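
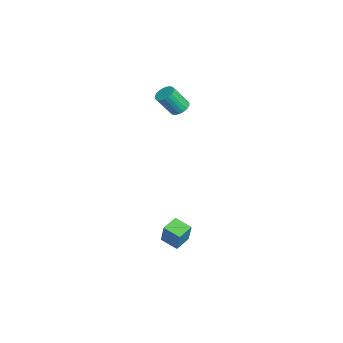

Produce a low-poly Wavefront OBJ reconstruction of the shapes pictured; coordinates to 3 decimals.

v 2.024 -0.607 -4.378
v 2.613 -0.523 -2.946
v 1.281 0.175 -4.118
v 1.869 0.259 -2.687
v 2.771 0.221 -4.733
v 3.359 0.305 -3.302
v 2.027 1.003 -4.474
v 2.616 1.087 -3.042
v -3.559 1.288 3.301
v -2.895 1.194 3.189
v -2.796 0.257 4.568
v -3.461 0.352 4.679
v -2.896 1.428 3.348
v -2.797 0.491 4.727
v -3.011 1.638 3.499
v -2.912 0.701 4.877
v -3.221 1.787 3.615
v -3.122 0.85 4.994
v -3.489 1.85 3.677
v -3.39 0.913 5.056
v -3.77 1.816 3.674
v -3.671 0.879 5.053
v -4.014 1.691 3.607
v -3.915 0.754 4.986
v -4.18 1.496 3.486
v -4.081 0.559 4.865
v -4.238 1.265 3.334
v -4.139 0.328 4.712
v -4.179 1.039 3.175
v -4.08 0.102 4.554
v -4.013 0.855 3.039
v -3.914 -0.082 4.417
v -3.769 0.746 2.947
v -3.67 -0.191 4.326
v -3.488 0.732 2.917
v -3.389 -0.205 4.296
v -3.219 0.813 2.953
v -3.121 -0.124 4.332
v -3.01 0.977 3.049
v -2.911 0.04 4.428
f 2 4 1
f 5 2 1
f 1 4 3
f 3 5 1
f 2 8 4
f 6 2 5
f 6 8 2
f 4 8 3
f 7 5 3
f 3 8 7
f 7 6 5
f 8 6 7
f 10 9 13
f 10 13 11
f 11 13 14
f 11 14 12
f 13 9 15
f 13 15 14
f 14 15 16
f 14 16 12
f 15 9 17
f 15 17 16
f 16 17 18
f 16 18 12
f 17 9 19
f 17 19 18
f 18 19 20
f 18 20 12
f 19 9 21
f 19 21 20
f 20 21 22
f 20 22 12
f 21 9 23
f 21 23 22
f 22 23 24
f 22 24 12
f 23 9 25
f 23 25 24
f 24 25 26
f 24 26 12
f 25 9 27
f 25 27 26
f 26 27 28
f 26 28 12
f 27 9 29
f 27 29 28
f 28 29 30
f 28 30 12
f 29 9 31
f 29 31 30
f 30 31 32
f 30 32 12
f 31 9 33
f 31 33 32
f 32 33 34
f 32 34 12
f 33 9 35
f 33 35 34
f 34 35 36
f 34 36 12
f 35 9 37
f 35 37 36
f 36 37 38
f 36 38 12
f 37 9 39
f 37 39 38
f 38 39 40
f 38 40 12
f 39 9 10
f 39 10 40
f 40 10 11
f 40 11 12



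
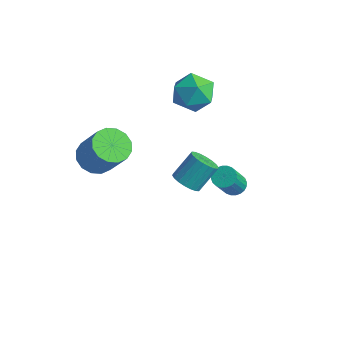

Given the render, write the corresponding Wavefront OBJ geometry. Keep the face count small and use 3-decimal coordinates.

v 0.68 3.564 -2.867
v 1.3 3.647 -2.945
v 1.619 2.66 -1.45
v 1 2.576 -1.373
v 1.242 3.841 -2.805
v 1.562 2.853 -1.31
v 1.099 3.992 -2.674
v 1.419 3.005 -1.179
v 0.893 4.079 -2.573
v 1.212 3.091 -1.078
v 0.654 4.086 -2.516
v 0.973 3.099 -1.022
v 0.418 4.015 -2.514
v 0.738 3.027 -1.019
v 0.223 3.874 -2.565
v 0.543 2.887 -1.07
v 0.098 3.687 -2.662
v 0.417 2.699 -1.167
v 0.061 3.48 -2.79
v 0.38 2.493 -1.295
v 0.118 3.287 -2.93
v 0.438 2.299 -1.435
v 0.261 3.135 -3.061
v 0.581 2.148 -1.566
v 0.468 3.049 -3.162
v 0.787 2.061 -1.667
v 0.707 3.041 -3.218
v 1.026 2.054 -1.724
v 0.942 3.113 -3.221
v 1.262 2.125 -1.726
v 1.137 3.253 -3.17
v 1.457 2.266 -1.675
v 1.263 3.441 -3.073
v 1.582 2.453 -1.578
v 2.402 -1.103 1.634
v 3.085 -0.947 1.395
v 3.241 0.039 2.488
v 2.558 -0.117 2.726
v 2.898 -0.732 1.229
v 3.054 0.253 2.322
v 2.613 -0.591 1.142
v 2.769 0.394 2.235
v 2.287 -0.552 1.153
v 2.443 0.434 2.246
v 1.983 -0.621 1.259
v 2.139 0.364 2.352
v 1.762 -0.786 1.439
v 1.918 0.199 2.532
v 1.668 -1.014 1.658
v 1.824 -0.028 2.751
v 1.719 -1.259 1.872
v 1.875 -0.273 2.965
v 1.906 -1.473 2.038
v 2.062 -0.488 3.131
v 2.191 -1.614 2.125
v 2.347 -0.629 3.218
v 2.517 -1.654 2.114
v 2.673 -0.668 3.207
v 2.821 -1.584 2.008
v 2.977 -0.599 3.101
v 3.042 -1.419 1.828
v 3.198 -0.434 2.921
v 3.136 -1.192 1.609
v 3.292 -0.206 2.702
v -2.203 3.27 2.01
v -1.225 3.854 2.308
v -2.015 2.166 3.552
v -1.037 2.75 3.85
v -2.084 3.286 3.911
v -2.2 3.968 2.958
v -1.04 2.052 2.902
v -1.156 2.734 1.949
v -0.506 3.101 2.859
v -1.151 3.863 3.483
v -2.089 2.157 2.377
v -2.734 2.919 3.001
v -2.011 -2.639 1.36
v -1.423 -1.984 0.929
v -0.261 -1.947 2.568
v -0.849 -2.601 3
v -1.773 -1.707 1.17
v -0.611 -1.67 2.81
v -2.186 -1.68 1.463
v -1.024 -1.643 3.102
v -2.553 -1.909 1.728
v -1.391 -1.872 3.367
v -2.774 -2.334 1.894
v -1.612 -2.297 3.534
v -2.791 -2.841 1.918
v -1.629 -2.804 3.557
v -2.599 -3.293 1.792
v -1.437 -3.256 3.431
v -2.249 -3.57 1.55
v -1.087 -3.533 3.19
v -1.836 -3.597 1.258
v -0.674 -3.56 2.897
v -1.469 -3.368 0.993
v -0.307 -3.331 2.632
v -1.248 -2.943 0.826
v -0.086 -2.906 2.466
v -1.231 -2.436 0.803
v -0.069 -2.399 2.442
f 2 1 5
f 2 5 3
f 3 5 6
f 3 6 4
f 5 1 7
f 5 7 6
f 6 7 8
f 6 8 4
f 7 1 9
f 7 9 8
f 8 9 10
f 8 10 4
f 9 1 11
f 9 11 10
f 10 11 12
f 10 12 4
f 11 1 13
f 11 13 12
f 12 13 14
f 12 14 4
f 13 1 15
f 13 15 14
f 14 15 16
f 14 16 4
f 15 1 17
f 15 17 16
f 16 17 18
f 16 18 4
f 17 1 19
f 17 19 18
f 18 19 20
f 18 20 4
f 19 1 21
f 19 21 20
f 20 21 22
f 20 22 4
f 21 1 23
f 21 23 22
f 22 23 24
f 22 24 4
f 23 1 25
f 23 25 24
f 24 25 26
f 24 26 4
f 25 1 27
f 25 27 26
f 26 27 28
f 26 28 4
f 27 1 29
f 27 29 28
f 28 29 30
f 28 30 4
f 29 1 31
f 29 31 30
f 30 31 32
f 30 32 4
f 31 1 33
f 31 33 32
f 32 33 34
f 32 34 4
f 33 1 2
f 33 2 34
f 34 2 3
f 34 3 4
f 36 35 39
f 36 39 37
f 37 39 40
f 37 40 38
f 39 35 41
f 39 41 40
f 40 41 42
f 40 42 38
f 41 35 43
f 41 43 42
f 42 43 44
f 42 44 38
f 43 35 45
f 43 45 44
f 44 45 46
f 44 46 38
f 45 35 47
f 45 47 46
f 46 47 48
f 46 48 38
f 47 35 49
f 47 49 48
f 48 49 50
f 48 50 38
f 49 35 51
f 49 51 50
f 50 51 52
f 50 52 38
f 51 35 53
f 51 53 52
f 52 53 54
f 52 54 38
f 53 35 55
f 53 55 54
f 54 55 56
f 54 56 38
f 55 35 57
f 55 57 56
f 56 57 58
f 56 58 38
f 57 35 59
f 57 59 58
f 58 59 60
f 58 60 38
f 59 35 61
f 59 61 60
f 60 61 62
f 60 62 38
f 61 35 63
f 61 63 62
f 62 63 64
f 62 64 38
f 63 35 36
f 63 36 64
f 64 36 37
f 64 37 38
f 65 76 70
f 65 70 66
f 65 66 72
f 65 72 75
f 65 75 76
f 66 70 74
f 70 76 69
f 76 75 67
f 75 72 71
f 72 66 73
f 68 74 69
f 68 69 67
f 68 67 71
f 68 71 73
f 68 73 74
f 69 74 70
f 67 69 76
f 71 67 75
f 73 71 72
f 74 73 66
f 78 77 81
f 78 81 79
f 79 81 82
f 79 82 80
f 81 77 83
f 81 83 82
f 82 83 84
f 82 84 80
f 83 77 85
f 83 85 84
f 84 85 86
f 84 86 80
f 85 77 87
f 85 87 86
f 86 87 88
f 86 88 80
f 87 77 89
f 87 89 88
f 88 89 90
f 88 90 80
f 89 77 91
f 89 91 90
f 90 91 92
f 90 92 80
f 91 77 93
f 91 93 92
f 92 93 94
f 92 94 80
f 93 77 95
f 93 95 94
f 94 95 96
f 94 96 80
f 95 77 97
f 95 97 96
f 96 97 98
f 96 98 80
f 97 77 99
f 97 99 98
f 98 99 100
f 98 100 80
f 99 77 101
f 99 101 100
f 100 101 102
f 100 102 80
f 101 77 78
f 101 78 102
f 102 78 79
f 102 79 80



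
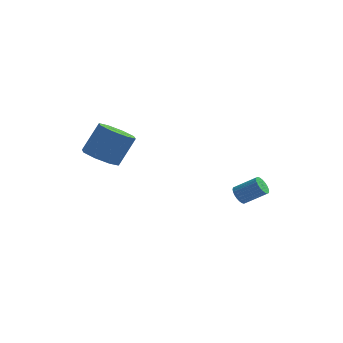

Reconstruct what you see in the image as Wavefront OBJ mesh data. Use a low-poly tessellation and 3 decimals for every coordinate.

v 1.718 3.417 -3.383
v 1.96 3.765 -3.807
v 3.145 3.971 -2.962
v 2.902 3.623 -2.537
v 1.842 3.923 -3.681
v 3.027 4.129 -2.835
v 1.706 4.004 -3.509
v 2.89 4.209 -2.663
v 1.571 3.995 -3.318
v 2.755 4.201 -2.472
v 1.458 3.899 -3.136
v 2.643 4.105 -2.291
v 1.385 3.729 -2.993
v 2.57 3.935 -2.147
v 1.363 3.512 -2.908
v 2.547 3.718 -2.063
v 1.394 3.28 -2.896
v 2.579 3.486 -2.051
v 1.475 3.069 -2.958
v 2.66 3.275 -2.113
v 1.593 2.911 -3.085
v 2.778 3.117 -2.239
v 1.73 2.831 -3.257
v 2.914 3.036 -2.411
v 1.865 2.839 -3.448
v 3.049 3.045 -2.602
v 1.977 2.935 -3.629
v 3.162 3.141 -2.784
v 2.05 3.105 -3.773
v 3.235 3.311 -2.927
v 2.073 3.322 -3.857
v 3.257 3.528 -3.012
v 2.041 3.554 -3.869
v 3.226 3.76 -3.024
v -4.247 -1.362 1.202
v -3.564 -0.8 0.619
v -2.93 0.045 2.174
v -3.613 -0.518 2.758
v -4.278 -0.426 0.707
v -3.645 0.419 2.262
v -4.974 -0.601 1.085
v -4.341 0.244 2.64
v -5.244 -1.221 1.532
v -4.611 -0.377 3.087
v -4.93 -1.925 1.786
v -4.296 -1.08 3.341
v -4.215 -2.299 1.698
v -3.582 -1.454 3.253
v -3.519 -2.124 1.32
v -2.886 -1.279 2.875
v -3.249 -1.503 0.873
v -2.616 -0.659 2.428
f 2 1 5
f 2 5 3
f 3 5 6
f 3 6 4
f 5 1 7
f 5 7 6
f 6 7 8
f 6 8 4
f 7 1 9
f 7 9 8
f 8 9 10
f 8 10 4
f 9 1 11
f 9 11 10
f 10 11 12
f 10 12 4
f 11 1 13
f 11 13 12
f 12 13 14
f 12 14 4
f 13 1 15
f 13 15 14
f 14 15 16
f 14 16 4
f 15 1 17
f 15 17 16
f 16 17 18
f 16 18 4
f 17 1 19
f 17 19 18
f 18 19 20
f 18 20 4
f 19 1 21
f 19 21 20
f 20 21 22
f 20 22 4
f 21 1 23
f 21 23 22
f 22 23 24
f 22 24 4
f 23 1 25
f 23 25 24
f 24 25 26
f 24 26 4
f 25 1 27
f 25 27 26
f 26 27 28
f 26 28 4
f 27 1 29
f 27 29 28
f 28 29 30
f 28 30 4
f 29 1 31
f 29 31 30
f 30 31 32
f 30 32 4
f 31 1 33
f 31 33 32
f 32 33 34
f 32 34 4
f 33 1 2
f 33 2 34
f 34 2 3
f 34 3 4
f 36 35 39
f 36 39 37
f 37 39 40
f 37 40 38
f 39 35 41
f 39 41 40
f 40 41 42
f 40 42 38
f 41 35 43
f 41 43 42
f 42 43 44
f 42 44 38
f 43 35 45
f 43 45 44
f 44 45 46
f 44 46 38
f 45 35 47
f 45 47 46
f 46 47 48
f 46 48 38
f 47 35 49
f 47 49 48
f 48 49 50
f 48 50 38
f 49 35 51
f 49 51 50
f 50 51 52
f 50 52 38
f 51 35 36
f 51 36 52
f 52 36 37
f 52 37 38



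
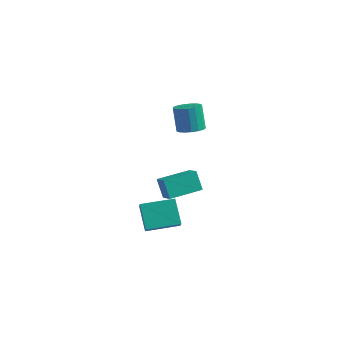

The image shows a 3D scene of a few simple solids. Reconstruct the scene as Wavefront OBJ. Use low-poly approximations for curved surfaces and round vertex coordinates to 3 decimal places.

v -2.75 3.067 -1.591
v -2.078 2.75 -1.295
v -2.558 3.116 0.187
v -3.23 3.433 -0.109
v -1.987 3.117 -1.356
v -2.467 3.483 0.126
v -2.071 3.472 -1.471
v -2.551 3.838 0.011
v -2.31 3.735 -1.613
v -2.79 4.101 -0.132
v -2.65 3.844 -1.751
v -3.13 4.211 -0.269
v -3.013 3.776 -1.851
v -3.493 4.142 -0.37
v -3.316 3.545 -1.892
v -3.796 3.911 -0.411
v -3.489 3.205 -1.864
v -3.969 3.571 -0.382
v -3.493 2.833 -1.774
v -3.973 3.199 -0.292
v -3.326 2.514 -1.641
v -3.806 2.881 -0.159
v -3.028 2.323 -1.497
v -3.508 2.689 -0.015
v -2.666 2.301 -1.374
v -3.146 2.667 0.107
v -2.323 2.456 -1.302
v -2.803 2.822 0.18
v -0.986 -4.058 -4.727
v -1.842 -3.324 -3.563
v 0.351 -2.809 -4.531
v -0.504 -2.075 -3.367
v -0.556 -4.625 -4.053
v -1.411 -3.891 -2.889
v 0.782 -3.376 -3.857
v -0.074 -2.642 -2.693
v -1.761 -1.793 -2.36
v -1.032 -2.264 -1.862
v -0.791 -0.174 -2.244
v -0.063 -0.646 -1.747
v -1.197 -2.054 -3.433
v -0.469 -2.526 -2.936
v -0.228 -0.436 -3.318
v 0.501 -0.907 -2.82
f 2 1 5
f 2 5 3
f 3 5 6
f 3 6 4
f 5 1 7
f 5 7 6
f 6 7 8
f 6 8 4
f 7 1 9
f 7 9 8
f 8 9 10
f 8 10 4
f 9 1 11
f 9 11 10
f 10 11 12
f 10 12 4
f 11 1 13
f 11 13 12
f 12 13 14
f 12 14 4
f 13 1 15
f 13 15 14
f 14 15 16
f 14 16 4
f 15 1 17
f 15 17 16
f 16 17 18
f 16 18 4
f 17 1 19
f 17 19 18
f 18 19 20
f 18 20 4
f 19 1 21
f 19 21 20
f 20 21 22
f 20 22 4
f 21 1 23
f 21 23 22
f 22 23 24
f 22 24 4
f 23 1 25
f 23 25 24
f 24 25 26
f 24 26 4
f 25 1 27
f 25 27 26
f 26 27 28
f 26 28 4
f 27 1 2
f 27 2 28
f 28 2 3
f 28 3 4
f 30 32 29
f 33 30 29
f 29 32 31
f 31 33 29
f 30 36 32
f 34 30 33
f 34 36 30
f 32 36 31
f 35 33 31
f 31 36 35
f 35 34 33
f 36 34 35
f 38 40 37
f 41 38 37
f 37 40 39
f 39 41 37
f 38 44 40
f 42 38 41
f 42 44 38
f 40 44 39
f 43 41 39
f 39 44 43
f 43 42 41
f 44 42 43



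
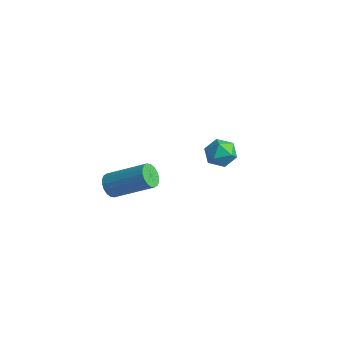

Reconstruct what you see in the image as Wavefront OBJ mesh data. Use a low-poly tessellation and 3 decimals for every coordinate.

v -3.565 4.469 1.235
v -2.76 4.291 1.134
v -3.78 3.229 1.706
v -2.975 3.051 1.605
v -3.211 3.592 2.19
v -3.078 4.359 1.898
v -3.462 3.161 0.942
v -3.329 3.928 0.65
v -2.696 3.483 0.953
v -2.541 3.75 1.725
v -3.999 3.77 1.115
v -3.844 4.037 1.887
v -3.73 -2.329 2.38
v -3.407 -2.238 1.847
v -1.907 -1.239 2.926
v -2.23 -1.331 3.46
v -3.569 -2.01 1.862
v -2.07 -1.011 2.941
v -3.763 -1.845 1.979
v -2.264 -0.846 3.058
v -3.951 -1.776 2.176
v -2.451 -0.777 3.255
v -4.094 -1.817 2.413
v -2.595 -0.818 3.492
v -4.166 -1.959 2.644
v -2.667 -0.96 3.723
v -4.151 -2.174 2.822
v -2.652 -1.176 3.901
v -4.053 -2.421 2.914
v -2.553 -1.422 3.993
v -3.89 -2.649 2.899
v -2.391 -1.65 3.978
v -3.696 -2.814 2.782
v -2.197 -1.815 3.861
v -3.509 -2.883 2.585
v -2.009 -1.884 3.664
v -3.365 -2.842 2.348
v -1.866 -1.843 3.427
v -3.293 -2.7 2.117
v -1.794 -1.701 3.196
v -3.308 -2.484 1.939
v -1.809 -1.486 3.018
f 1 12 6
f 1 6 2
f 1 2 8
f 1 8 11
f 1 11 12
f 2 6 10
f 6 12 5
f 12 11 3
f 11 8 7
f 8 2 9
f 4 10 5
f 4 5 3
f 4 3 7
f 4 7 9
f 4 9 10
f 5 10 6
f 3 5 12
f 7 3 11
f 9 7 8
f 10 9 2
f 14 13 17
f 14 17 15
f 15 17 18
f 15 18 16
f 17 13 19
f 17 19 18
f 18 19 20
f 18 20 16
f 19 13 21
f 19 21 20
f 20 21 22
f 20 22 16
f 21 13 23
f 21 23 22
f 22 23 24
f 22 24 16
f 23 13 25
f 23 25 24
f 24 25 26
f 24 26 16
f 25 13 27
f 25 27 26
f 26 27 28
f 26 28 16
f 27 13 29
f 27 29 28
f 28 29 30
f 28 30 16
f 29 13 31
f 29 31 30
f 30 31 32
f 30 32 16
f 31 13 33
f 31 33 32
f 32 33 34
f 32 34 16
f 33 13 35
f 33 35 34
f 34 35 36
f 34 36 16
f 35 13 37
f 35 37 36
f 36 37 38
f 36 38 16
f 37 13 39
f 37 39 38
f 38 39 40
f 38 40 16
f 39 13 41
f 39 41 40
f 40 41 42
f 40 42 16
f 41 13 14
f 41 14 42
f 42 14 15
f 42 15 16



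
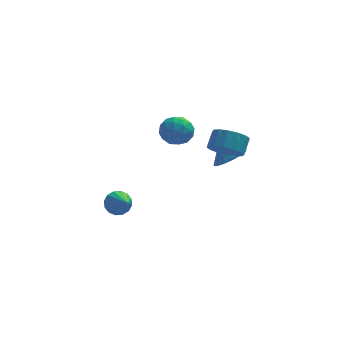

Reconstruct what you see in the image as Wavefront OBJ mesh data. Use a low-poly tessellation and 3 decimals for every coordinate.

v -2.264 0.501 -4.154
v -2.004 0.132 -4.886
v -1.696 -0.781 -3.306
v -1.657 0.376 -4.751
v -1.473 0.653 -4.455
v -1.501 0.89 -4.079
v -1.733 1.022 -3.723
v -2.108 1.015 -3.483
v -2.524 0.871 -3.423
v -2.871 0.627 -3.558
v -3.056 0.35 -3.854
v -3.028 0.113 -4.23
v -2.795 -0.019 -4.586
v -2.421 -0.012 -4.826
v 3.522 -3.889 2.881
v 4.142 -3.448 2.172
v 4.479 -2.671 2.95
v 3.858 -3.111 3.659
v 3.67 -3.193 2.122
v 4.007 -2.416 2.9
v 3.159 -3.125 2.275
v 3.495 -2.348 3.053
v 2.744 -3.261 2.591
v 3.081 -2.484 3.369
v 2.538 -3.566 2.984
v 2.875 -2.789 3.762
v 2.596 -3.957 3.35
v 2.933 -3.18 4.128
v 2.901 -4.329 3.59
v 3.238 -3.552 4.368
v 3.373 -4.584 3.64
v 3.71 -3.807 4.418
v 3.885 -4.652 3.487
v 4.221 -3.875 4.265
v 4.299 -4.516 3.171
v 4.636 -3.739 3.949
v 4.505 -4.211 2.778
v 4.842 -3.434 3.556
v 4.447 -3.82 2.412
v 4.784 -3.043 3.19
v 0.107 1.763 0.879
v 0.729 2.628 0.761
v 1.491 0.832 1.359
v 2.113 1.697 1.241
v 1.396 1.659 2.037
v 0.54 2.233 1.74
v 1.68 1.227 0.38
v 0.824 1.801 0.083
v 1.701 2.296 0.452
v 1.526 2.563 1.476
v 0.694 0.897 0.644
v 0.519 1.164 1.668
v 0.296 2.277 0.778
v 1.924 1.183 1.342
v 1.502 1.16 1.81
v 1.868 1.669 1.74
v 0.185 2.045 1.354
v 0.551 2.554 1.284
v 0.943 1.984 2.034
v 1.669 0.906 0.836
v 2.035 1.415 0.766
v 0.352 1.791 0.38
v 0.718 2.3 0.31
v 1.277 1.476 0.086
v 1.234 2.591 0.527
v 2.047 2.044 0.809
v 1.793 1.767 0.303
v 1.29 2.105 0.129
v 1.131 2.747 1.128
v 1.944 2.201 1.411
v 1.522 2.178 1.878
v 1.02 2.516 1.704
v 1.702 2.553 0.947
v 0.276 1.259 0.709
v 1.089 0.713 0.992
v 1.2 0.944 0.416
v 0.698 1.282 0.242
v 0.173 1.416 1.311
v 0.986 0.869 1.593
v 0.93 1.355 1.991
v 0.427 1.693 1.817
v 0.518 0.907 1.173
v 4.094 0.673 -0.581
v 4.892 0.319 0.072
v 3.466 1.067 0.401
v 5.026 0.775 -0.026
v 4.976 1.21 -0.233
v 4.751 1.539 -0.509
v 4.396 1.697 -0.8
v 3.981 1.651 -1.047
v 3.588 1.412 -1.202
v 3.296 1.026 -1.233
v 3.161 0.57 -1.136
v 3.212 0.135 -0.928
v 3.437 -0.194 -0.652
v 3.792 -0.352 -0.362
v 4.207 -0.306 -0.114
v 4.6 -0.067 0.04
f 2 1 4
f 2 4 3
f 4 1 5
f 4 5 3
f 5 1 6
f 5 6 3
f 6 1 7
f 6 7 3
f 7 1 8
f 7 8 3
f 8 1 9
f 8 9 3
f 9 1 10
f 9 10 3
f 10 1 11
f 10 11 3
f 11 1 12
f 11 12 3
f 12 1 13
f 12 13 3
f 13 1 14
f 13 14 3
f 14 1 2
f 14 2 3
f 16 15 19
f 16 19 17
f 17 19 20
f 17 20 18
f 19 15 21
f 19 21 20
f 20 21 22
f 20 22 18
f 21 15 23
f 21 23 22
f 22 23 24
f 22 24 18
f 23 15 25
f 23 25 24
f 24 25 26
f 24 26 18
f 25 15 27
f 25 27 26
f 26 27 28
f 26 28 18
f 27 15 29
f 27 29 28
f 28 29 30
f 28 30 18
f 29 15 31
f 29 31 30
f 30 31 32
f 30 32 18
f 31 15 33
f 31 33 32
f 32 33 34
f 32 34 18
f 33 15 35
f 33 35 34
f 34 35 36
f 34 36 18
f 35 15 37
f 35 37 36
f 36 37 38
f 36 38 18
f 37 15 39
f 37 39 38
f 38 39 40
f 38 40 18
f 39 15 16
f 39 16 40
f 40 16 17
f 40 17 18
f 41 78 57
f 78 52 81
f 57 81 46
f 78 81 57
f 41 57 53
f 57 46 58
f 53 58 42
f 57 58 53
f 41 53 62
f 53 42 63
f 62 63 48
f 53 63 62
f 41 62 74
f 62 48 77
f 74 77 51
f 62 77 74
f 41 74 78
f 74 51 82
f 78 82 52
f 74 82 78
f 42 58 69
f 58 46 72
f 69 72 50
f 58 72 69
f 46 81 59
f 81 52 80
f 59 80 45
f 81 80 59
f 52 82 79
f 82 51 75
f 79 75 43
f 82 75 79
f 51 77 76
f 77 48 64
f 76 64 47
f 77 64 76
f 48 63 68
f 63 42 65
f 68 65 49
f 63 65 68
f 44 70 56
f 70 50 71
f 56 71 45
f 70 71 56
f 44 56 54
f 56 45 55
f 54 55 43
f 56 55 54
f 44 54 61
f 54 43 60
f 61 60 47
f 54 60 61
f 44 61 66
f 61 47 67
f 66 67 49
f 61 67 66
f 44 66 70
f 66 49 73
f 70 73 50
f 66 73 70
f 45 71 59
f 71 50 72
f 59 72 46
f 71 72 59
f 43 55 79
f 55 45 80
f 79 80 52
f 55 80 79
f 47 60 76
f 60 43 75
f 76 75 51
f 60 75 76
f 49 67 68
f 67 47 64
f 68 64 48
f 67 64 68
f 50 73 69
f 73 49 65
f 69 65 42
f 73 65 69
f 84 83 86
f 84 86 85
f 86 83 87
f 86 87 85
f 87 83 88
f 87 88 85
f 88 83 89
f 88 89 85
f 89 83 90
f 89 90 85
f 90 83 91
f 90 91 85
f 91 83 92
f 91 92 85
f 92 83 93
f 92 93 85
f 93 83 94
f 93 94 85
f 94 83 95
f 94 95 85
f 95 83 96
f 95 96 85
f 96 83 97
f 96 97 85
f 97 83 98
f 97 98 85
f 98 83 84
f 98 84 85



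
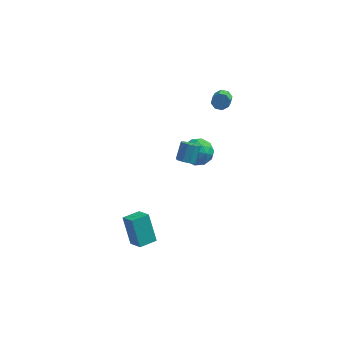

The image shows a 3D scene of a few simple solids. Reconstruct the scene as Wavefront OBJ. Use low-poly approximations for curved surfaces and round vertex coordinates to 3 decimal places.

v 1.964 -1.888 3.165
v 2.244 -1.56 2.824
v 2.416 -0.843 3.654
v 2.136 -1.172 3.995
v 1.879 -1.468 2.82
v 2.051 -0.752 3.65
v 1.554 -1.573 2.978
v 1.726 -0.857 3.808
v 1.421 -1.826 3.223
v 1.592 -1.109 4.053
v 1.542 -2.107 3.441
v 1.713 -1.391 4.271
v 1.861 -2.286 3.53
v 2.032 -1.57 4.36
v 2.228 -2.279 3.448
v 2.399 -1.563 4.278
v 2.472 -2.089 3.234
v 2.643 -1.373 4.064
v 2.478 -1.805 2.987
v 2.649 -1.089 3.817
v 3.248 3.817 3.161
v 3.523 4.082 3.543
v 3.527 2.989 4.3
v 3.252 2.723 3.919
v 3.114 4.114 3.591
v 3.117 3.021 4.349
v 2.783 3.972 3.388
v 2.787 2.879 4.145
v 2.725 3.739 3.052
v 2.729 2.646 3.809
v 2.973 3.551 2.78
v 2.977 2.458 3.537
v 3.383 3.519 2.731
v 3.386 2.426 3.489
v 3.713 3.661 2.935
v 3.717 2.568 3.692
v 3.771 3.894 3.271
v 3.775 2.801 4.028
v 1.496 0.92 1.156
v 2.222 1.22 0.685
v 2.378 0.04 1.955
v 3.104 0.34 1.484
v 2.668 0.902 2.06
v 2.123 1.445 1.566
v 2.477 -0.185 1.074
v 1.932 0.358 0.58
v 2.828 0.537 0.635
v 2.945 1.208 1.244
v 1.655 0.052 1.396
v 1.772 0.723 2.005
v 1.782 1.147 0.85
v 2.818 0.113 1.79
v 2.562 0.443 2.128
v 2.989 0.619 1.852
v 1.723 1.28 1.368
v 2.15 1.456 1.092
v 2.412 1.269 1.9
v 2.45 -0.196 1.548
v 2.877 -0.02 1.272
v 1.611 0.641 0.788
v 2.038 0.817 0.512
v 2.188 -0.009 0.74
v 2.564 0.922 0.544
v 3.083 0.405 1.014
v 2.714 0.096 0.772
v 2.394 0.415 0.482
v 2.633 1.317 0.902
v 3.152 0.8 1.372
v 2.896 1.13 1.711
v 2.575 1.449 1.42
v 2.99 0.915 0.873
v 1.448 0.46 1.268
v 1.967 -0.057 1.738
v 2.025 -0.189 1.22
v 1.704 0.13 0.929
v 1.517 0.855 1.626
v 2.036 0.338 2.096
v 2.206 0.845 2.158
v 1.886 1.164 1.868
v 1.61 0.345 1.767
v -1.052 -2.237 -4.809
v -1.599 -1.459 -3.269
v -0.241 -1.527 -4.88
v -0.789 -0.749 -3.34
v -0.411 -2.911 -4.24
v -0.959 -2.133 -2.7
v 0.399 -2.201 -4.311
v -0.148 -1.423 -2.771
f 2 1 5
f 2 5 3
f 3 5 6
f 3 6 4
f 5 1 7
f 5 7 6
f 6 7 8
f 6 8 4
f 7 1 9
f 7 9 8
f 8 9 10
f 8 10 4
f 9 1 11
f 9 11 10
f 10 11 12
f 10 12 4
f 11 1 13
f 11 13 12
f 12 13 14
f 12 14 4
f 13 1 15
f 13 15 14
f 14 15 16
f 14 16 4
f 15 1 17
f 15 17 16
f 16 17 18
f 16 18 4
f 17 1 19
f 17 19 18
f 18 19 20
f 18 20 4
f 19 1 2
f 19 2 20
f 20 2 3
f 20 3 4
f 22 21 25
f 22 25 23
f 23 25 26
f 23 26 24
f 25 21 27
f 25 27 26
f 26 27 28
f 26 28 24
f 27 21 29
f 27 29 28
f 28 29 30
f 28 30 24
f 29 21 31
f 29 31 30
f 30 31 32
f 30 32 24
f 31 21 33
f 31 33 32
f 32 33 34
f 32 34 24
f 33 21 35
f 33 35 34
f 34 35 36
f 34 36 24
f 35 21 37
f 35 37 36
f 36 37 38
f 36 38 24
f 37 21 22
f 37 22 38
f 38 22 23
f 38 23 24
f 39 76 55
f 76 50 79
f 55 79 44
f 76 79 55
f 39 55 51
f 55 44 56
f 51 56 40
f 55 56 51
f 39 51 60
f 51 40 61
f 60 61 46
f 51 61 60
f 39 60 72
f 60 46 75
f 72 75 49
f 60 75 72
f 39 72 76
f 72 49 80
f 76 80 50
f 72 80 76
f 40 56 67
f 56 44 70
f 67 70 48
f 56 70 67
f 44 79 57
f 79 50 78
f 57 78 43
f 79 78 57
f 50 80 77
f 80 49 73
f 77 73 41
f 80 73 77
f 49 75 74
f 75 46 62
f 74 62 45
f 75 62 74
f 46 61 66
f 61 40 63
f 66 63 47
f 61 63 66
f 42 68 54
f 68 48 69
f 54 69 43
f 68 69 54
f 42 54 52
f 54 43 53
f 52 53 41
f 54 53 52
f 42 52 59
f 52 41 58
f 59 58 45
f 52 58 59
f 42 59 64
f 59 45 65
f 64 65 47
f 59 65 64
f 42 64 68
f 64 47 71
f 68 71 48
f 64 71 68
f 43 69 57
f 69 48 70
f 57 70 44
f 69 70 57
f 41 53 77
f 53 43 78
f 77 78 50
f 53 78 77
f 45 58 74
f 58 41 73
f 74 73 49
f 58 73 74
f 47 65 66
f 65 45 62
f 66 62 46
f 65 62 66
f 48 71 67
f 71 47 63
f 67 63 40
f 71 63 67
f 82 84 81
f 85 82 81
f 81 84 83
f 83 85 81
f 82 88 84
f 86 82 85
f 86 88 82
f 84 88 83
f 87 85 83
f 83 88 87
f 87 86 85
f 88 86 87



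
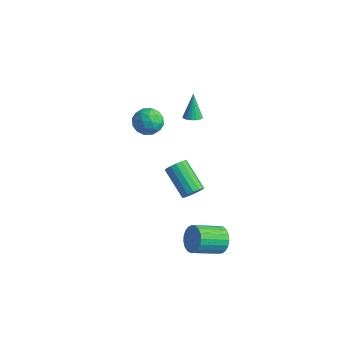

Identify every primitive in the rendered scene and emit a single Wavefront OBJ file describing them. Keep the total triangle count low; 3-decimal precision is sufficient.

v 3.878 0.271 -4.363
v 4.23 -0.192 -5.037
v 3.593 -1.734 -4.31
v 3.242 -1.271 -3.637
v 4.507 -0.191 -4.792
v 3.87 -1.733 -4.065
v 4.676 -0.11 -4.472
v 4.039 -1.652 -3.746
v 4.706 0.037 -4.134
v 4.069 -1.505 -3.407
v 4.593 0.225 -3.835
v 3.956 -1.318 -3.109
v 4.357 0.42 -3.628
v 3.72 -1.122 -2.901
v 4.038 0.589 -3.548
v 3.401 -0.953 -2.821
v 3.692 0.704 -3.609
v 3.055 -0.838 -2.882
v 3.377 0.744 -3.8
v 2.74 -0.799 -3.073
v 3.15 0.702 -4.089
v 2.513 -0.841 -3.362
v 3.048 0.585 -4.425
v 2.411 -0.957 -3.698
v 3.09 0.414 -4.75
v 2.453 -1.128 -4.024
v 3.268 0.219 -5.009
v 2.631 -1.323 -4.282
v 3.552 0.032 -5.156
v 2.915 -1.51 -4.429
v 3.892 -0.113 -5.166
v 3.255 -1.655 -4.439
v -3.587 2.911 0.056
v -2.879 2.336 -0.299
v -4.181 1.684 0.859
v -3.473 1.109 0.504
v -3.255 1.814 1.147
v -2.888 2.572 0.65
v -4.172 1.448 -0.09
v -3.805 2.206 -0.587
v -3.241 1.432 -0.389
v -2.674 1.658 0.375
v -4.386 2.362 0.185
v -3.819 2.588 0.949
v -3.181 2.731 -0.192
v -3.879 1.289 0.752
v -3.751 1.703 1.13
v -3.335 1.365 0.921
v -3.186 2.87 0.366
v -2.77 2.532 0.157
v -2.991 2.225 1.007
v -4.29 1.488 0.403
v -3.874 1.15 0.194
v -3.725 2.655 -0.361
v -3.309 2.317 -0.57
v -4.069 1.795 -0.447
v -2.978 1.862 -0.453
v -3.327 1.141 0.019
v -3.737 1.34 -0.331
v -3.522 1.786 -0.623
v -2.645 1.995 -0.004
v -2.994 1.274 0.468
v -2.866 1.688 0.845
v -2.65 2.134 0.554
v -2.857 1.464 -0.057
v -4.066 2.746 0.092
v -4.415 2.025 0.564
v -4.41 1.886 0.006
v -4.194 2.332 -0.285
v -3.733 2.879 0.541
v -4.082 2.158 1.013
v -3.538 2.234 1.183
v -3.323 2.68 0.891
v -4.203 2.556 0.617
v -0.222 2.247 2.556
v 0.253 2.54 2.596
v -0.638 2.713 4.084
v 0.078 2.716 2.495
v -0.166 2.784 2.408
v -0.423 2.729 2.354
v -0.634 2.564 2.348
v -0.751 2.326 2.389
v -0.746 2.07 2.468
v -0.621 1.854 2.568
v -0.405 1.729 2.665
v -0.147 1.722 2.737
v 0.093 1.836 2.768
v 0.262 2.043 2.75
v 0.32 2.298 2.688
v 3.104 -1.067 0.241
v 3.491 -1.028 0.774
v 1.863 -0.733 1.933
v 1.476 -0.773 1.399
v 3.467 -0.707 0.658
v 1.838 -0.413 1.817
v 3.345 -0.483 0.431
v 1.717 -0.189 1.59
v 3.159 -0.415 0.152
v 1.531 -0.121 1.311
v 2.958 -0.522 -0.102
v 1.33 -0.228 1.056
v 2.797 -0.776 -0.265
v 1.168 -0.481 0.893
v 2.717 -1.107 -0.293
v 1.089 -0.812 0.866
v 2.742 -1.427 -0.177
v 1.113 -1.133 0.982
v 2.863 -1.651 0.05
v 1.235 -1.357 1.209
v 3.049 -1.719 0.329
v 1.421 -1.425 1.488
v 3.25 -1.612 0.584
v 1.622 -1.318 1.742
v 3.412 -1.359 0.747
v 1.783 -1.064 1.905
f 2 1 5
f 2 5 3
f 3 5 6
f 3 6 4
f 5 1 7
f 5 7 6
f 6 7 8
f 6 8 4
f 7 1 9
f 7 9 8
f 8 9 10
f 8 10 4
f 9 1 11
f 9 11 10
f 10 11 12
f 10 12 4
f 11 1 13
f 11 13 12
f 12 13 14
f 12 14 4
f 13 1 15
f 13 15 14
f 14 15 16
f 14 16 4
f 15 1 17
f 15 17 16
f 16 17 18
f 16 18 4
f 17 1 19
f 17 19 18
f 18 19 20
f 18 20 4
f 19 1 21
f 19 21 20
f 20 21 22
f 20 22 4
f 21 1 23
f 21 23 22
f 22 23 24
f 22 24 4
f 23 1 25
f 23 25 24
f 24 25 26
f 24 26 4
f 25 1 27
f 25 27 26
f 26 27 28
f 26 28 4
f 27 1 29
f 27 29 28
f 28 29 30
f 28 30 4
f 29 1 31
f 29 31 30
f 30 31 32
f 30 32 4
f 31 1 2
f 31 2 32
f 32 2 3
f 32 3 4
f 33 70 49
f 70 44 73
f 49 73 38
f 70 73 49
f 33 49 45
f 49 38 50
f 45 50 34
f 49 50 45
f 33 45 54
f 45 34 55
f 54 55 40
f 45 55 54
f 33 54 66
f 54 40 69
f 66 69 43
f 54 69 66
f 33 66 70
f 66 43 74
f 70 74 44
f 66 74 70
f 34 50 61
f 50 38 64
f 61 64 42
f 50 64 61
f 38 73 51
f 73 44 72
f 51 72 37
f 73 72 51
f 44 74 71
f 74 43 67
f 71 67 35
f 74 67 71
f 43 69 68
f 69 40 56
f 68 56 39
f 69 56 68
f 40 55 60
f 55 34 57
f 60 57 41
f 55 57 60
f 36 62 48
f 62 42 63
f 48 63 37
f 62 63 48
f 36 48 46
f 48 37 47
f 46 47 35
f 48 47 46
f 36 46 53
f 46 35 52
f 53 52 39
f 46 52 53
f 36 53 58
f 53 39 59
f 58 59 41
f 53 59 58
f 36 58 62
f 58 41 65
f 62 65 42
f 58 65 62
f 37 63 51
f 63 42 64
f 51 64 38
f 63 64 51
f 35 47 71
f 47 37 72
f 71 72 44
f 47 72 71
f 39 52 68
f 52 35 67
f 68 67 43
f 52 67 68
f 41 59 60
f 59 39 56
f 60 56 40
f 59 56 60
f 42 65 61
f 65 41 57
f 61 57 34
f 65 57 61
f 76 75 78
f 76 78 77
f 78 75 79
f 78 79 77
f 79 75 80
f 79 80 77
f 80 75 81
f 80 81 77
f 81 75 82
f 81 82 77
f 82 75 83
f 82 83 77
f 83 75 84
f 83 84 77
f 84 75 85
f 84 85 77
f 85 75 86
f 85 86 77
f 86 75 87
f 86 87 77
f 87 75 88
f 87 88 77
f 88 75 89
f 88 89 77
f 89 75 76
f 89 76 77
f 91 90 94
f 91 94 92
f 92 94 95
f 92 95 93
f 94 90 96
f 94 96 95
f 95 96 97
f 95 97 93
f 96 90 98
f 96 98 97
f 97 98 99
f 97 99 93
f 98 90 100
f 98 100 99
f 99 100 101
f 99 101 93
f 100 90 102
f 100 102 101
f 101 102 103
f 101 103 93
f 102 90 104
f 102 104 103
f 103 104 105
f 103 105 93
f 104 90 106
f 104 106 105
f 105 106 107
f 105 107 93
f 106 90 108
f 106 108 107
f 107 108 109
f 107 109 93
f 108 90 110
f 108 110 109
f 109 110 111
f 109 111 93
f 110 90 112
f 110 112 111
f 111 112 113
f 111 113 93
f 112 90 114
f 112 114 113
f 113 114 115
f 113 115 93
f 114 90 91
f 114 91 115
f 115 91 92
f 115 92 93



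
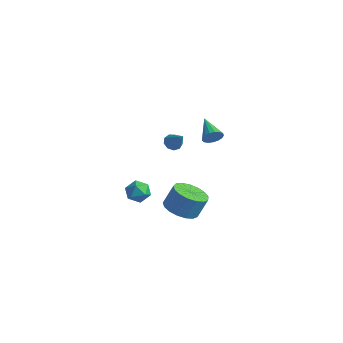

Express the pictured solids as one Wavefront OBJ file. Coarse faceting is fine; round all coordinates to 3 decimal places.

v -4.09 2.428 -2.702
v -3.816 2.899 -3.315
v -3.464 1.381 -3.225
v -3.19 1.852 -3.838
v -2.905 1.963 -3.077
v -3.292 2.61 -2.753
v -3.988 1.67 -3.787
v -4.375 2.317 -3.463
v -3.753 2.431 -3.985
v -3.083 2.611 -3.547
v -4.197 1.669 -2.993
v -3.527 1.849 -2.555
v 1.323 2.798 3.365
v 1.653 2.977 3.858
v 0.077 3.522 3.935
v 1.692 3.198 3.663
v 1.646 3.326 3.399
v 1.526 3.334 3.128
v 1.36 3.219 2.911
v 1.185 3.007 2.798
v 1.042 2.748 2.814
v 0.963 2.5 2.957
v 0.967 2.32 3.193
v 1.052 2.25 3.469
v 1.2 2.305 3.72
v 1.375 2.474 3.891
v 1.539 2.716 3.94
v 0.004 1.065 3.253
v 0.417 1.138 2.897
v 0.916 0.855 4.267
v 0.321 1.467 3.051
v 0.076 1.608 3.3
v -0.202 1.495 3.527
v -0.384 1.181 3.625
v -0.384 0.812 3.549
v -0.203 0.562 3.335
v 0.075 0.547 3.082
v 0.32 0.775 2.909
v -1.641 3.513 -4.557
v -0.567 3.364 -4.743
v -0.266 3.918 -3.449
v -1.339 4.067 -3.263
v -0.661 3.848 -4.929
v -0.359 4.402 -3.634
v -0.979 4.255 -5.029
v -0.678 4.809 -3.734
v -1.449 4.492 -5.021
v -1.148 5.046 -3.726
v -1.963 4.505 -4.907
v -1.662 5.059 -3.612
v -2.403 4.291 -4.713
v -2.102 4.845 -3.418
v -2.668 3.898 -4.483
v -2.367 4.452 -3.188
v -2.698 3.418 -4.27
v -2.397 3.971 -2.976
v -2.486 2.959 -4.124
v -2.185 3.512 -2.829
v -2.08 2.627 -4.076
v -1.779 3.181 -2.781
v -1.573 2.498 -4.139
v -1.272 3.052 -2.844
v -1.082 2.602 -4.298
v -0.781 3.155 -3.003
v -0.719 2.914 -4.516
v -0.418 3.468 -3.221
f 1 12 6
f 1 6 2
f 1 2 8
f 1 8 11
f 1 11 12
f 2 6 10
f 6 12 5
f 12 11 3
f 11 8 7
f 8 2 9
f 4 10 5
f 4 5 3
f 4 3 7
f 4 7 9
f 4 9 10
f 5 10 6
f 3 5 12
f 7 3 11
f 9 7 8
f 10 9 2
f 14 13 16
f 14 16 15
f 16 13 17
f 16 17 15
f 17 13 18
f 17 18 15
f 18 13 19
f 18 19 15
f 19 13 20
f 19 20 15
f 20 13 21
f 20 21 15
f 21 13 22
f 21 22 15
f 22 13 23
f 22 23 15
f 23 13 24
f 23 24 15
f 24 13 25
f 24 25 15
f 25 13 26
f 25 26 15
f 26 13 27
f 26 27 15
f 27 13 14
f 27 14 15
f 29 28 31
f 29 31 30
f 31 28 32
f 31 32 30
f 32 28 33
f 32 33 30
f 33 28 34
f 33 34 30
f 34 28 35
f 34 35 30
f 35 28 36
f 35 36 30
f 36 28 37
f 36 37 30
f 37 28 38
f 37 38 30
f 38 28 29
f 38 29 30
f 40 39 43
f 40 43 41
f 41 43 44
f 41 44 42
f 43 39 45
f 43 45 44
f 44 45 46
f 44 46 42
f 45 39 47
f 45 47 46
f 46 47 48
f 46 48 42
f 47 39 49
f 47 49 48
f 48 49 50
f 48 50 42
f 49 39 51
f 49 51 50
f 50 51 52
f 50 52 42
f 51 39 53
f 51 53 52
f 52 53 54
f 52 54 42
f 53 39 55
f 53 55 54
f 54 55 56
f 54 56 42
f 55 39 57
f 55 57 56
f 56 57 58
f 56 58 42
f 57 39 59
f 57 59 58
f 58 59 60
f 58 60 42
f 59 39 61
f 59 61 60
f 60 61 62
f 60 62 42
f 61 39 63
f 61 63 62
f 62 63 64
f 62 64 42
f 63 39 65
f 63 65 64
f 64 65 66
f 64 66 42
f 65 39 40
f 65 40 66
f 66 40 41
f 66 41 42



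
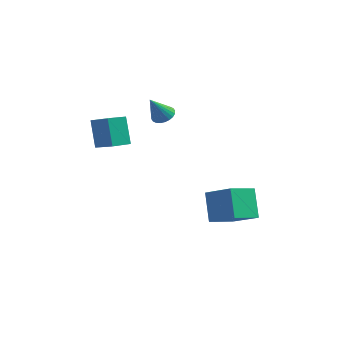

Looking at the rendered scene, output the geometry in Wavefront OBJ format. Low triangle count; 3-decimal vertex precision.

v -4.344 -0.14 1.622
v -4.969 0.451 3.372
v -3.829 0.993 1.424
v -4.455 1.584 3.173
v -2.925 -0.664 2.307
v -3.551 -0.073 4.056
v -2.411 0.469 2.108
v -3.036 1.06 3.858
v -2.033 3.572 3.141
v -1.648 4.08 3.537
v -2.407 2.688 4.639
v -1.916 4.197 3.539
v -2.202 4.219 3.48
v -2.462 4.143 3.37
v -2.657 3.98 3.225
v -2.757 3.754 3.067
v -2.746 3.501 2.921
v -2.627 3.259 2.807
v -2.418 3.065 2.745
v -2.15 2.947 2.743
v -1.864 2.925 2.801
v -1.603 3.002 2.911
v -1.409 3.165 3.056
v -1.309 3.39 3.214
v -1.319 3.643 3.361
v -1.438 3.885 3.474
v 1.479 2.501 -4.189
v 0.73 3.47 -2.483
v 2.195 4.147 -4.811
v 1.446 5.117 -3.105
v 3.274 2.103 -3.175
v 2.525 3.073 -1.469
v 3.99 3.75 -3.797
v 3.241 4.719 -2.091
f 2 4 1
f 5 2 1
f 1 4 3
f 3 5 1
f 2 8 4
f 6 2 5
f 6 8 2
f 4 8 3
f 7 5 3
f 3 8 7
f 7 6 5
f 8 6 7
f 10 9 12
f 10 12 11
f 12 9 13
f 12 13 11
f 13 9 14
f 13 14 11
f 14 9 15
f 14 15 11
f 15 9 16
f 15 16 11
f 16 9 17
f 16 17 11
f 17 9 18
f 17 18 11
f 18 9 19
f 18 19 11
f 19 9 20
f 19 20 11
f 20 9 21
f 20 21 11
f 21 9 22
f 21 22 11
f 22 9 23
f 22 23 11
f 23 9 24
f 23 24 11
f 24 9 25
f 24 25 11
f 25 9 26
f 25 26 11
f 26 9 10
f 26 10 11
f 28 30 27
f 31 28 27
f 27 30 29
f 29 31 27
f 28 34 30
f 32 28 31
f 32 34 28
f 30 34 29
f 33 31 29
f 29 34 33
f 33 32 31
f 34 32 33



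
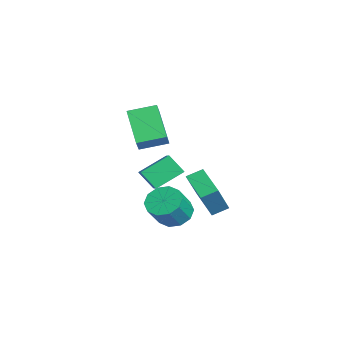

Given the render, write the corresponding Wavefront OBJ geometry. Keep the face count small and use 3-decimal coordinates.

v 0.713 0.661 1.802
v 1.19 0.499 2.437
v 0.746 2.013 2.122
v 1.223 1.852 2.757
v 2.417 0.908 0.583
v 2.894 0.747 1.218
v 2.45 2.261 0.903
v 2.927 2.099 1.538
v 3.499 4.038 -3.234
v 1.984 3.57 -2.649
v 3.395 4.824 -2.877
v 1.879 4.356 -2.292
v 4.301 3.424 -1.648
v 2.785 2.956 -1.063
v 4.196 4.21 -1.291
v 2.681 3.742 -0.706
v 1.194 2.659 -4.213
v 1.834 2.309 -4.791
v 2.585 1.691 -3.584
v 1.946 2.041 -3.007
v 2.007 2.833 -4.631
v 2.759 2.215 -3.424
v 1.87 3.29 -4.311
v 2.622 2.673 -3.104
v 1.475 3.507 -3.954
v 2.226 2.889 -2.747
v 0.972 3.399 -3.696
v 1.724 2.781 -2.489
v 0.555 3.009 -3.636
v 1.306 2.391 -2.429
v 0.381 2.485 -3.796
v 1.133 1.867 -2.589
v 0.518 2.027 -4.116
v 1.27 1.41 -2.909
v 0.914 1.811 -4.473
v 1.665 1.193 -3.266
v 1.416 1.919 -4.731
v 2.168 1.301 -3.524
v -0.619 1.179 -2.43
v 0.806 1.145 -1.702
v -1.001 2.527 -1.616
v 0.424 2.493 -0.889
v -0.164 1.827 -3.291
v 1.261 1.793 -2.564
v -0.546 3.175 -2.478
v 0.879 3.141 -1.75
f 2 4 1
f 5 2 1
f 1 4 3
f 3 5 1
f 2 8 4
f 6 2 5
f 6 8 2
f 4 8 3
f 7 5 3
f 3 8 7
f 7 6 5
f 8 6 7
f 10 12 9
f 13 10 9
f 9 12 11
f 11 13 9
f 10 16 12
f 14 10 13
f 14 16 10
f 12 16 11
f 15 13 11
f 11 16 15
f 15 14 13
f 16 14 15
f 18 17 21
f 18 21 19
f 19 21 22
f 19 22 20
f 21 17 23
f 21 23 22
f 22 23 24
f 22 24 20
f 23 17 25
f 23 25 24
f 24 25 26
f 24 26 20
f 25 17 27
f 25 27 26
f 26 27 28
f 26 28 20
f 27 17 29
f 27 29 28
f 28 29 30
f 28 30 20
f 29 17 31
f 29 31 30
f 30 31 32
f 30 32 20
f 31 17 33
f 31 33 32
f 32 33 34
f 32 34 20
f 33 17 35
f 33 35 34
f 34 35 36
f 34 36 20
f 35 17 37
f 35 37 36
f 36 37 38
f 36 38 20
f 37 17 18
f 37 18 38
f 38 18 19
f 38 19 20
f 40 42 39
f 43 40 39
f 39 42 41
f 41 43 39
f 40 46 42
f 44 40 43
f 44 46 40
f 42 46 41
f 45 43 41
f 41 46 45
f 45 44 43
f 46 44 45



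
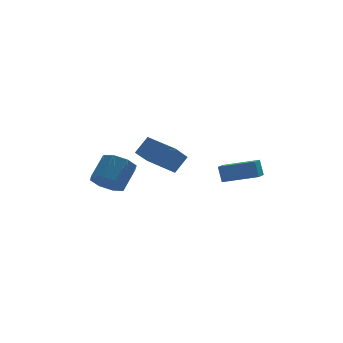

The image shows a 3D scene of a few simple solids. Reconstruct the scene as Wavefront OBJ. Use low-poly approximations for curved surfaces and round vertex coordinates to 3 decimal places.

v 1.89 -1.645 -0.332
v 1.802 -1.233 0.662
v 2.582 -0.575 -0.714
v 2.493 -0.163 0.281
v 3.667 -2.597 0.219
v 3.578 -2.185 1.214
v 4.358 -1.527 -0.162
v 4.27 -1.115 0.832
v -3.972 0.555 -0.573
v -3.517 1.078 -1.387
v -2.552 1.989 -0.262
v -3.008 1.465 0.553
v -4.191 1.453 -1.112
v -3.226 2.363 0.014
v -4.738 1.301 -0.521
v -3.773 2.212 0.605
v -4.836 0.712 0.04
v -3.871 1.623 1.165
v -4.428 0.031 0.242
v -3.463 0.942 1.367
v -3.754 -0.343 -0.034
v -2.789 0.567 1.092
v -3.207 -0.192 -0.625
v -2.242 0.719 0.501
v -3.109 0.397 -1.185
v -2.144 1.308 -0.06
v -1.294 1.867 0.297
v -2.239 1.017 1.38
v -0.467 2.179 1.264
v -1.412 1.328 2.346
v -0.208 0.172 -0.086
v -1.153 -0.679 0.996
v 0.619 0.483 0.88
v -0.326 -0.367 1.963
f 2 4 1
f 5 2 1
f 1 4 3
f 3 5 1
f 2 8 4
f 6 2 5
f 6 8 2
f 4 8 3
f 7 5 3
f 3 8 7
f 7 6 5
f 8 6 7
f 10 9 13
f 10 13 11
f 11 13 14
f 11 14 12
f 13 9 15
f 13 15 14
f 14 15 16
f 14 16 12
f 15 9 17
f 15 17 16
f 16 17 18
f 16 18 12
f 17 9 19
f 17 19 18
f 18 19 20
f 18 20 12
f 19 9 21
f 19 21 20
f 20 21 22
f 20 22 12
f 21 9 23
f 21 23 22
f 22 23 24
f 22 24 12
f 23 9 25
f 23 25 24
f 24 25 26
f 24 26 12
f 25 9 10
f 25 10 26
f 26 10 11
f 26 11 12
f 28 30 27
f 31 28 27
f 27 30 29
f 29 31 27
f 28 34 30
f 32 28 31
f 32 34 28
f 30 34 29
f 33 31 29
f 29 34 33
f 33 32 31
f 34 32 33



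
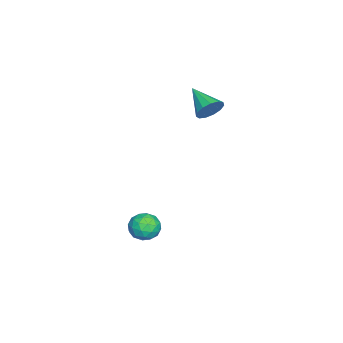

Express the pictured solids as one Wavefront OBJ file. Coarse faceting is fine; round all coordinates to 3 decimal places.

v 0.142 1.076 3.118
v 0.757 0.829 3.601
v -0.962 -0.096 3.922
v 0.548 1.177 3.823
v 0.211 1.493 3.82
v -0.148 1.677 3.595
v -0.415 1.669 3.218
v -0.505 1.474 2.809
v -0.39 1.152 2.498
v -0.106 0.806 2.384
v 0.257 0.545 2.503
v 0.583 0.453 2.817
v 0.77 0.559 3.227
v 3.821 -0.767 -4.096
v 4.506 -1.256 -3.797
v 2.894 -1.664 -3.443
v 3.579 -2.153 -3.144
v 3.442 -1.332 -2.82
v 4.015 -0.777 -3.224
v 3.385 -2.143 -4.016
v 3.958 -1.588 -4.42
v 4.237 -2.107 -3.747
v 4.272 -1.605 -3.008
v 3.128 -1.315 -4.232
v 3.163 -0.813 -3.493
v 4.245 -0.932 -4.004
v 3.155 -1.988 -3.236
v 3.075 -1.505 -3.046
v 3.477 -1.792 -2.87
v 3.956 -0.651 -3.667
v 4.359 -0.938 -3.491
v 3.733 -0.983 -2.917
v 3.041 -1.982 -3.749
v 3.444 -2.269 -3.573
v 3.923 -1.128 -4.37
v 4.325 -1.415 -4.194
v 3.667 -1.937 -4.323
v 4.489 -1.72 -3.798
v 3.945 -2.248 -3.415
v 3.831 -2.242 -3.927
v 4.167 -1.915 -4.165
v 4.51 -1.425 -3.364
v 3.965 -1.953 -2.98
v 3.884 -1.47 -2.79
v 4.221 -1.144 -3.028
v 4.352 -1.925 -3.335
v 3.435 -0.967 -4.26
v 2.89 -1.495 -3.876
v 3.179 -1.776 -4.212
v 3.516 -1.45 -4.45
v 3.455 -0.672 -3.825
v 2.911 -1.2 -3.442
v 3.233 -1.005 -3.075
v 3.569 -0.678 -3.313
v 3.048 -0.995 -3.905
f 2 1 4
f 2 4 3
f 4 1 5
f 4 5 3
f 5 1 6
f 5 6 3
f 6 1 7
f 6 7 3
f 7 1 8
f 7 8 3
f 8 1 9
f 8 9 3
f 9 1 10
f 9 10 3
f 10 1 11
f 10 11 3
f 11 1 12
f 11 12 3
f 12 1 13
f 12 13 3
f 13 1 2
f 13 2 3
f 14 51 30
f 51 25 54
f 30 54 19
f 51 54 30
f 14 30 26
f 30 19 31
f 26 31 15
f 30 31 26
f 14 26 35
f 26 15 36
f 35 36 21
f 26 36 35
f 14 35 47
f 35 21 50
f 47 50 24
f 35 50 47
f 14 47 51
f 47 24 55
f 51 55 25
f 47 55 51
f 15 31 42
f 31 19 45
f 42 45 23
f 31 45 42
f 19 54 32
f 54 25 53
f 32 53 18
f 54 53 32
f 25 55 52
f 55 24 48
f 52 48 16
f 55 48 52
f 24 50 49
f 50 21 37
f 49 37 20
f 50 37 49
f 21 36 41
f 36 15 38
f 41 38 22
f 36 38 41
f 17 43 29
f 43 23 44
f 29 44 18
f 43 44 29
f 17 29 27
f 29 18 28
f 27 28 16
f 29 28 27
f 17 27 34
f 27 16 33
f 34 33 20
f 27 33 34
f 17 34 39
f 34 20 40
f 39 40 22
f 34 40 39
f 17 39 43
f 39 22 46
f 43 46 23
f 39 46 43
f 18 44 32
f 44 23 45
f 32 45 19
f 44 45 32
f 16 28 52
f 28 18 53
f 52 53 25
f 28 53 52
f 20 33 49
f 33 16 48
f 49 48 24
f 33 48 49
f 22 40 41
f 40 20 37
f 41 37 21
f 40 37 41
f 23 46 42
f 46 22 38
f 42 38 15
f 46 38 42



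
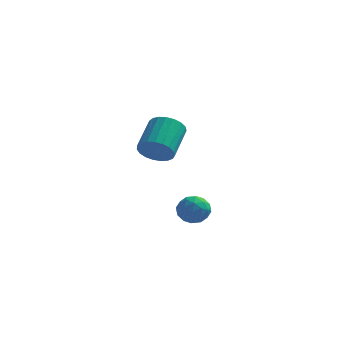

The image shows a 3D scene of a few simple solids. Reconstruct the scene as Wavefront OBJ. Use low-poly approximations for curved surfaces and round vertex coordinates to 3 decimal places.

v 0.428 1.68 -2.522
v 1.319 1.712 -2.704
v 1.463 3.331 -1.72
v 0.572 3.3 -1.538
v 1.173 1.902 -2.996
v 1.316 3.521 -2.012
v 0.897 2.055 -3.206
v 1.041 3.674 -2.222
v 0.541 2.142 -3.298
v 0.685 3.761 -2.314
v 0.165 2.15 -3.256
v 0.309 3.769 -2.272
v -0.166 2.076 -3.087
v -0.022 3.695 -2.103
v -0.393 1.935 -2.82
v -0.249 3.554 -1.836
v -0.479 1.749 -2.502
v -0.335 3.368 -1.518
v -0.408 1.551 -2.187
v -0.264 3.17 -1.203
v -0.192 1.376 -1.93
v -0.048 2.995 -0.946
v 0.131 1.253 -1.776
v 0.274 2.872 -0.792
v 0.505 1.205 -1.75
v 0.649 2.824 -0.766
v 0.866 1.238 -1.858
v 1.01 2.857 -0.874
v 1.151 1.348 -2.081
v 1.295 2.967 -1.097
v 1.312 1.516 -2.38
v 1.456 3.135 -1.396
v 3.541 -2.236 -3.944
v 4.056 -2.843 -4.02
v 2.564 -3.077 -3.84
v 3.079 -3.684 -3.916
v 3.088 -3.233 -3.256
v 3.691 -2.713 -3.321
v 2.929 -3.207 -4.539
v 3.532 -2.687 -4.604
v 3.677 -3.443 -4.388
v 3.775 -3.459 -3.595
v 2.845 -2.461 -4.265
v 2.943 -2.477 -3.472
v 3.884 -2.466 -3.991
v 2.736 -3.454 -3.869
v 2.741 -3.189 -3.481
v 3.043 -3.546 -3.526
v 3.67 -2.389 -3.58
v 3.972 -2.746 -3.625
v 3.403 -2.975 -3.176
v 2.648 -3.174 -4.235
v 2.95 -3.531 -4.28
v 3.577 -2.374 -4.334
v 3.879 -2.731 -4.379
v 3.217 -2.945 -4.684
v 3.964 -3.175 -4.252
v 3.39 -3.669 -4.191
v 3.302 -3.389 -4.557
v 3.656 -3.084 -4.595
v 4.022 -3.185 -3.786
v 3.447 -3.679 -3.725
v 3.453 -3.414 -3.337
v 3.807 -3.108 -3.375
v 3.799 -3.537 -4.002
v 3.173 -2.241 -4.135
v 2.598 -2.735 -4.074
v 2.813 -2.812 -4.485
v 3.167 -2.506 -4.523
v 3.23 -2.251 -3.669
v 2.656 -2.745 -3.608
v 2.964 -2.836 -3.265
v 3.318 -2.531 -3.303
v 2.821 -2.383 -3.858
f 2 1 5
f 2 5 3
f 3 5 6
f 3 6 4
f 5 1 7
f 5 7 6
f 6 7 8
f 6 8 4
f 7 1 9
f 7 9 8
f 8 9 10
f 8 10 4
f 9 1 11
f 9 11 10
f 10 11 12
f 10 12 4
f 11 1 13
f 11 13 12
f 12 13 14
f 12 14 4
f 13 1 15
f 13 15 14
f 14 15 16
f 14 16 4
f 15 1 17
f 15 17 16
f 16 17 18
f 16 18 4
f 17 1 19
f 17 19 18
f 18 19 20
f 18 20 4
f 19 1 21
f 19 21 20
f 20 21 22
f 20 22 4
f 21 1 23
f 21 23 22
f 22 23 24
f 22 24 4
f 23 1 25
f 23 25 24
f 24 25 26
f 24 26 4
f 25 1 27
f 25 27 26
f 26 27 28
f 26 28 4
f 27 1 29
f 27 29 28
f 28 29 30
f 28 30 4
f 29 1 31
f 29 31 30
f 30 31 32
f 30 32 4
f 31 1 2
f 31 2 32
f 32 2 3
f 32 3 4
f 33 70 49
f 70 44 73
f 49 73 38
f 70 73 49
f 33 49 45
f 49 38 50
f 45 50 34
f 49 50 45
f 33 45 54
f 45 34 55
f 54 55 40
f 45 55 54
f 33 54 66
f 54 40 69
f 66 69 43
f 54 69 66
f 33 66 70
f 66 43 74
f 70 74 44
f 66 74 70
f 34 50 61
f 50 38 64
f 61 64 42
f 50 64 61
f 38 73 51
f 73 44 72
f 51 72 37
f 73 72 51
f 44 74 71
f 74 43 67
f 71 67 35
f 74 67 71
f 43 69 68
f 69 40 56
f 68 56 39
f 69 56 68
f 40 55 60
f 55 34 57
f 60 57 41
f 55 57 60
f 36 62 48
f 62 42 63
f 48 63 37
f 62 63 48
f 36 48 46
f 48 37 47
f 46 47 35
f 48 47 46
f 36 46 53
f 46 35 52
f 53 52 39
f 46 52 53
f 36 53 58
f 53 39 59
f 58 59 41
f 53 59 58
f 36 58 62
f 58 41 65
f 62 65 42
f 58 65 62
f 37 63 51
f 63 42 64
f 51 64 38
f 63 64 51
f 35 47 71
f 47 37 72
f 71 72 44
f 47 72 71
f 39 52 68
f 52 35 67
f 68 67 43
f 52 67 68
f 41 59 60
f 59 39 56
f 60 56 40
f 59 56 60
f 42 65 61
f 65 41 57
f 61 57 34
f 65 57 61



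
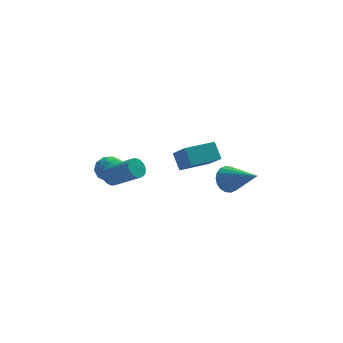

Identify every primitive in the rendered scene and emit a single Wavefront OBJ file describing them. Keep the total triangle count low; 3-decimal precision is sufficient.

v -3.179 -3.271 0.966
v -2.793 -3.272 0.546
v -1.696 -4.15 1.555
v -2.081 -4.149 1.974
v -2.741 -3.084 0.652
v -1.644 -3.962 1.661
v -2.755 -2.924 0.807
v -1.658 -3.802 1.816
v -2.834 -2.817 0.985
v -1.737 -3.696 1.994
v -2.965 -2.78 1.161
v -1.868 -3.658 2.17
v -3.129 -2.817 1.307
v -2.032 -3.695 2.316
v -3.3 -2.923 1.4
v -2.203 -3.801 2.409
v -3.453 -3.082 1.428
v -2.356 -3.96 2.437
v -3.564 -3.27 1.385
v -2.467 -4.148 2.394
v -3.616 -3.458 1.279
v -2.519 -4.336 2.288
v -3.602 -3.618 1.124
v -2.505 -4.496 2.133
v -3.523 -3.724 0.946
v -2.426 -4.603 1.955
v -3.392 -3.762 0.77
v -2.295 -4.64 1.779
v -3.228 -3.725 0.624
v -2.131 -4.603 1.633
v -3.057 -3.619 0.531
v -1.96 -4.497 1.54
v -2.904 -3.46 0.503
v -1.807 -4.338 1.512
v 1.149 1.596 -2.673
v 1.538 0.64 -1.699
v 0.965 2.333 -1.877
v 1.354 1.376 -0.903
v 2.806 2.144 -2.797
v 3.195 1.187 -1.823
v 2.622 2.88 -2.001
v 3.011 1.924 -1.027
v 3.398 0.532 -2.946
v 4.093 0.774 -3.308
v 4.502 -0.952 -1.814
v 4.077 0.987 -3.013
v 3.926 1.111 -2.704
v 3.671 1.12 -2.443
v 3.362 1.012 -2.282
v 3.059 0.81 -2.253
v 2.824 0.553 -2.361
v 2.702 0.291 -2.585
v 2.718 0.078 -2.88
v 2.869 -0.046 -3.189
v 3.124 -0.055 -3.449
v 3.434 0.053 -3.61
v 3.736 0.255 -3.64
v 3.971 0.512 -3.532
v -2.924 1.036 -1.001
v -2.466 0.918 -1.645
v -2.754 -0.198 -0.655
v -2.296 -0.316 -1.299
v -2.035 0.146 -0.702
v -2.14 0.909 -0.915
v -3.08 -0.189 -1.385
v -3.185 0.574 -1.598
v -2.562 0.161 -1.882
v -1.916 0.369 -1.46
v -3.304 0.351 -0.84
v -2.658 0.559 -0.418
v -2.71 1.085 -1.353
v -2.51 -0.365 -0.947
v -2.357 -0.094 -0.595
v -2.087 -0.163 -0.974
v -2.518 1.08 -0.925
v -2.249 1.011 -1.303
v -1.996 0.557 -0.749
v -2.971 -0.291 -0.997
v -2.702 -0.36 -1.375
v -3.133 0.883 -1.326
v -2.863 0.814 -1.705
v -3.224 0.163 -1.551
v -2.497 0.571 -1.871
v -2.397 -0.154 -1.668
v -2.858 -0.08 -1.718
v -2.92 0.369 -1.844
v -2.117 0.693 -1.623
v -2.018 -0.032 -1.42
v -1.864 0.239 -1.069
v -1.926 0.688 -1.194
v -2.174 0.248 -1.762
v -3.202 0.752 -0.88
v -3.103 0.027 -0.677
v -3.294 0.032 -1.106
v -3.356 0.481 -1.231
v -2.823 0.874 -0.632
v -2.723 0.149 -0.429
v -2.3 0.351 -0.456
v -2.362 0.8 -0.582
v -3.046 0.472 -0.538
f 2 1 5
f 2 5 3
f 3 5 6
f 3 6 4
f 5 1 7
f 5 7 6
f 6 7 8
f 6 8 4
f 7 1 9
f 7 9 8
f 8 9 10
f 8 10 4
f 9 1 11
f 9 11 10
f 10 11 12
f 10 12 4
f 11 1 13
f 11 13 12
f 12 13 14
f 12 14 4
f 13 1 15
f 13 15 14
f 14 15 16
f 14 16 4
f 15 1 17
f 15 17 16
f 16 17 18
f 16 18 4
f 17 1 19
f 17 19 18
f 18 19 20
f 18 20 4
f 19 1 21
f 19 21 20
f 20 21 22
f 20 22 4
f 21 1 23
f 21 23 22
f 22 23 24
f 22 24 4
f 23 1 25
f 23 25 24
f 24 25 26
f 24 26 4
f 25 1 27
f 25 27 26
f 26 27 28
f 26 28 4
f 27 1 29
f 27 29 28
f 28 29 30
f 28 30 4
f 29 1 31
f 29 31 30
f 30 31 32
f 30 32 4
f 31 1 33
f 31 33 32
f 32 33 34
f 32 34 4
f 33 1 2
f 33 2 34
f 34 2 3
f 34 3 4
f 36 38 35
f 39 36 35
f 35 38 37
f 37 39 35
f 36 42 38
f 40 36 39
f 40 42 36
f 38 42 37
f 41 39 37
f 37 42 41
f 41 40 39
f 42 40 41
f 44 43 46
f 44 46 45
f 46 43 47
f 46 47 45
f 47 43 48
f 47 48 45
f 48 43 49
f 48 49 45
f 49 43 50
f 49 50 45
f 50 43 51
f 50 51 45
f 51 43 52
f 51 52 45
f 52 43 53
f 52 53 45
f 53 43 54
f 53 54 45
f 54 43 55
f 54 55 45
f 55 43 56
f 55 56 45
f 56 43 57
f 56 57 45
f 57 43 58
f 57 58 45
f 58 43 44
f 58 44 45
f 59 96 75
f 96 70 99
f 75 99 64
f 96 99 75
f 59 75 71
f 75 64 76
f 71 76 60
f 75 76 71
f 59 71 80
f 71 60 81
f 80 81 66
f 71 81 80
f 59 80 92
f 80 66 95
f 92 95 69
f 80 95 92
f 59 92 96
f 92 69 100
f 96 100 70
f 92 100 96
f 60 76 87
f 76 64 90
f 87 90 68
f 76 90 87
f 64 99 77
f 99 70 98
f 77 98 63
f 99 98 77
f 70 100 97
f 100 69 93
f 97 93 61
f 100 93 97
f 69 95 94
f 95 66 82
f 94 82 65
f 95 82 94
f 66 81 86
f 81 60 83
f 86 83 67
f 81 83 86
f 62 88 74
f 88 68 89
f 74 89 63
f 88 89 74
f 62 74 72
f 74 63 73
f 72 73 61
f 74 73 72
f 62 72 79
f 72 61 78
f 79 78 65
f 72 78 79
f 62 79 84
f 79 65 85
f 84 85 67
f 79 85 84
f 62 84 88
f 84 67 91
f 88 91 68
f 84 91 88
f 63 89 77
f 89 68 90
f 77 90 64
f 89 90 77
f 61 73 97
f 73 63 98
f 97 98 70
f 73 98 97
f 65 78 94
f 78 61 93
f 94 93 69
f 78 93 94
f 67 85 86
f 85 65 82
f 86 82 66
f 85 82 86
f 68 91 87
f 91 67 83
f 87 83 60
f 91 83 87



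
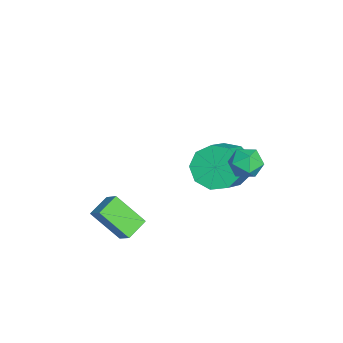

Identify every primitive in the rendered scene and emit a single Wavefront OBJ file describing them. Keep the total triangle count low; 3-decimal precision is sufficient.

v -0.134 -1.412 -3.095
v -0.501 -2.524 -1.918
v 0.412 -1.032 -2.565
v 0.044 -2.143 -1.388
v 0.616 -2.017 -3.432
v 0.248 -3.128 -2.255
v 1.161 -1.636 -2.902
v 0.794 -2.748 -1.725
v -0.001 3.213 0.582
v 0.617 3.353 0.977
v 0.163 2.027 0.743
v 0.781 2.167 1.138
v 0.112 2.347 1.416
v 0.011 3.08 1.316
v 0.769 2.3 0.404
v 0.668 3.033 0.304
v 1.093 2.788 0.866
v 0.687 2.817 1.492
v 0.093 2.563 0.228
v -0.313 2.592 0.854
v -4.645 2.196 -3.448
v -4.072 1.985 -4.339
v -2.623 1.453 -3.284
v -3.195 1.664 -2.392
v -3.967 2.686 -4.131
v -2.518 2.154 -3.076
v -4.178 3.158 -3.603
v -2.729 2.626 -2.548
v -4.608 3.179 -3.003
v -3.159 2.647 -1.947
v -5.055 2.741 -2.61
v -3.606 2.209 -1.555
v -5.309 2.047 -2.61
v -3.86 1.515 -1.554
v -5.253 1.423 -3.002
v -3.804 0.892 -1.946
v -4.912 1.161 -3.602
v -3.463 0.629 -2.546
v -4.446 1.383 -4.13
v -2.997 0.851 -3.075
f 2 4 1
f 5 2 1
f 1 4 3
f 3 5 1
f 2 8 4
f 6 2 5
f 6 8 2
f 4 8 3
f 7 5 3
f 3 8 7
f 7 6 5
f 8 6 7
f 9 20 14
f 9 14 10
f 9 10 16
f 9 16 19
f 9 19 20
f 10 14 18
f 14 20 13
f 20 19 11
f 19 16 15
f 16 10 17
f 12 18 13
f 12 13 11
f 12 11 15
f 12 15 17
f 12 17 18
f 13 18 14
f 11 13 20
f 15 11 19
f 17 15 16
f 18 17 10
f 22 21 25
f 22 25 23
f 23 25 26
f 23 26 24
f 25 21 27
f 25 27 26
f 26 27 28
f 26 28 24
f 27 21 29
f 27 29 28
f 28 29 30
f 28 30 24
f 29 21 31
f 29 31 30
f 30 31 32
f 30 32 24
f 31 21 33
f 31 33 32
f 32 33 34
f 32 34 24
f 33 21 35
f 33 35 34
f 34 35 36
f 34 36 24
f 35 21 37
f 35 37 36
f 36 37 38
f 36 38 24
f 37 21 39
f 37 39 38
f 38 39 40
f 38 40 24
f 39 21 22
f 39 22 40
f 40 22 23
f 40 23 24



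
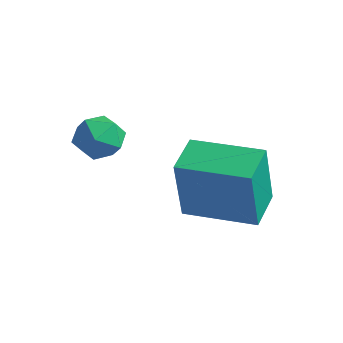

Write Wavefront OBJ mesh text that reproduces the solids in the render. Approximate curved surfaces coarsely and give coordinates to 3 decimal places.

v 2.231 -1.424 0.703
v 2.565 -1.59 0.069
v 1.175 -1.67 0.211
v 1.509 -1.836 -0.423
v 1.594 -2.273 0.164
v 2.246 -2.121 0.468
v 1.494 -1.139 -0.188
v 2.146 -0.987 0.116
v 2.11 -1.415 -0.482
v 2.172 -2.115 -0.264
v 1.568 -1.145 0.544
v 1.63 -1.845 0.762
v 3.129 -0.055 -2.866
v 3.205 -0.439 -0.905
v 2.66 1.036 -2.634
v 2.736 0.652 -0.673
v 4.944 0.708 -2.787
v 5.02 0.324 -0.826
v 4.475 1.799 -2.555
v 4.551 1.415 -0.594
f 1 12 6
f 1 6 2
f 1 2 8
f 1 8 11
f 1 11 12
f 2 6 10
f 6 12 5
f 12 11 3
f 11 8 7
f 8 2 9
f 4 10 5
f 4 5 3
f 4 3 7
f 4 7 9
f 4 9 10
f 5 10 6
f 3 5 12
f 7 3 11
f 9 7 8
f 10 9 2
f 14 16 13
f 17 14 13
f 13 16 15
f 15 17 13
f 14 20 16
f 18 14 17
f 18 20 14
f 16 20 15
f 19 17 15
f 15 20 19
f 19 18 17
f 20 18 19



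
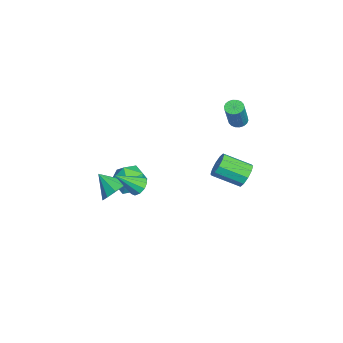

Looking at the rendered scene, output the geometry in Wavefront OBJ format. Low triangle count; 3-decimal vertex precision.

v 3.605 -0.629 -0.385
v 4.161 -0.548 -0.484
v 3.935 -1.711 0.585
v 4.066 -0.338 -0.217
v 3.794 -0.239 -0.015
v 3.451 -0.29 0.045
v 3.167 -0.469 -0.059
v 3.05 -0.711 -0.287
v 3.145 -0.921 -0.554
v 3.416 -1.019 -0.756
v 3.76 -0.969 -0.816
v 4.044 -0.789 -0.712
v 1.831 -1.774 -2.014
v 2.613 -2.144 -1.919
v 1.329 -2.626 -1.186
v 2.566 -1.756 -1.549
v 2.239 -1.375 -1.357
v 1.755 -1.147 -1.416
v 1.301 -1.159 -1.704
v 1.049 -1.405 -2.11
v 1.096 -1.793 -2.479
v 1.424 -2.174 -2.671
v 1.908 -2.402 -2.612
v 2.362 -2.39 -2.325
v -3.446 4.047 -0.49
v -3.193 4.472 -0.563
v -2.362 4.238 0.936
v -2.614 3.813 1.01
v -3.374 4.54 -0.453
v -2.542 4.307 1.047
v -3.568 4.511 -0.349
v -2.737 4.277 1.15
v -3.739 4.389 -0.274
v -2.908 4.156 1.226
v -3.851 4.2 -0.241
v -3.02 3.966 1.258
v -3.883 3.98 -0.257
v -3.052 3.747 1.242
v -3.829 3.774 -0.32
v -2.997 3.54 1.179
v -3.698 3.622 -0.416
v -2.867 3.388 1.083
v -3.518 3.553 -0.527
v -2.686 3.32 0.973
v -3.323 3.583 -0.63
v -2.492 3.349 0.869
v -3.152 3.704 -0.706
v -2.321 3.471 0.794
v -3.04 3.894 -0.738
v -2.209 3.66 0.761
v -3.008 4.113 -0.722
v -2.177 3.88 0.777
v -3.063 4.32 -0.659
v -2.231 4.086 0.84
v -1.803 -0.976 -2.785
v -0.886 -0.615 -2.701
v -1.314 -1.945 -3.959
v -0.397 -1.584 -3.875
v -0.776 -2.145 -3.155
v -1.078 -1.546 -2.429
v -1.122 -1.014 -4.231
v -1.424 -0.415 -3.505
v -0.466 -0.639 -3.595
v -0.252 -1.338 -2.929
v -1.948 -1.222 -3.731
v -1.734 -1.921 -3.065
v 1.221 4.364 -1.303
v 1.554 4.606 -0.724
v 1.393 3.238 -0.059
v 1.059 2.996 -0.637
v 1.124 4.681 -0.675
v 0.963 3.313 -0.009
v 0.732 4.635 -0.865
v 0.57 3.267 -0.199
v 0.526 4.485 -1.222
v 0.364 3.117 -0.557
v 0.585 4.289 -1.61
v 0.424 2.921 -0.945
v 0.887 4.122 -1.881
v 0.726 2.754 -1.216
v 1.317 4.047 -1.931
v 1.156 2.679 -1.265
v 1.71 4.093 -1.741
v 1.548 2.725 -1.075
v 1.916 4.243 -1.383
v 1.754 2.875 -0.718
v 1.856 4.439 -0.995
v 1.695 3.071 -0.33
f 2 1 4
f 2 4 3
f 4 1 5
f 4 5 3
f 5 1 6
f 5 6 3
f 6 1 7
f 6 7 3
f 7 1 8
f 7 8 3
f 8 1 9
f 8 9 3
f 9 1 10
f 9 10 3
f 10 1 11
f 10 11 3
f 11 1 12
f 11 12 3
f 12 1 2
f 12 2 3
f 14 13 16
f 14 16 15
f 16 13 17
f 16 17 15
f 17 13 18
f 17 18 15
f 18 13 19
f 18 19 15
f 19 13 20
f 19 20 15
f 20 13 21
f 20 21 15
f 21 13 22
f 21 22 15
f 22 13 23
f 22 23 15
f 23 13 24
f 23 24 15
f 24 13 14
f 24 14 15
f 26 25 29
f 26 29 27
f 27 29 30
f 27 30 28
f 29 25 31
f 29 31 30
f 30 31 32
f 30 32 28
f 31 25 33
f 31 33 32
f 32 33 34
f 32 34 28
f 33 25 35
f 33 35 34
f 34 35 36
f 34 36 28
f 35 25 37
f 35 37 36
f 36 37 38
f 36 38 28
f 37 25 39
f 37 39 38
f 38 39 40
f 38 40 28
f 39 25 41
f 39 41 40
f 40 41 42
f 40 42 28
f 41 25 43
f 41 43 42
f 42 43 44
f 42 44 28
f 43 25 45
f 43 45 44
f 44 45 46
f 44 46 28
f 45 25 47
f 45 47 46
f 46 47 48
f 46 48 28
f 47 25 49
f 47 49 48
f 48 49 50
f 48 50 28
f 49 25 51
f 49 51 50
f 50 51 52
f 50 52 28
f 51 25 53
f 51 53 52
f 52 53 54
f 52 54 28
f 53 25 26
f 53 26 54
f 54 26 27
f 54 27 28
f 55 66 60
f 55 60 56
f 55 56 62
f 55 62 65
f 55 65 66
f 56 60 64
f 60 66 59
f 66 65 57
f 65 62 61
f 62 56 63
f 58 64 59
f 58 59 57
f 58 57 61
f 58 61 63
f 58 63 64
f 59 64 60
f 57 59 66
f 61 57 65
f 63 61 62
f 64 63 56
f 68 67 71
f 68 71 69
f 69 71 72
f 69 72 70
f 71 67 73
f 71 73 72
f 72 73 74
f 72 74 70
f 73 67 75
f 73 75 74
f 74 75 76
f 74 76 70
f 75 67 77
f 75 77 76
f 76 77 78
f 76 78 70
f 77 67 79
f 77 79 78
f 78 79 80
f 78 80 70
f 79 67 81
f 79 81 80
f 80 81 82
f 80 82 70
f 81 67 83
f 81 83 82
f 82 83 84
f 82 84 70
f 83 67 85
f 83 85 84
f 84 85 86
f 84 86 70
f 85 67 87
f 85 87 86
f 86 87 88
f 86 88 70
f 87 67 68
f 87 68 88
f 88 68 69
f 88 69 70



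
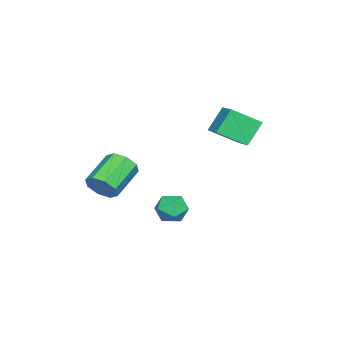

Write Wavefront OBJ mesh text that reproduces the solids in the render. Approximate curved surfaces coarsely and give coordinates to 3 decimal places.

v -0.073 -3.601 -0.9
v 0.393 -3.197 -0.191
v -1.4 -2.815 0.77
v -1.867 -3.219 0.06
v 0.216 -2.728 -0.707
v -1.577 -2.346 0.254
v -0.13 -2.77 -1.336
v -1.923 -2.388 -0.376
v -0.443 -3.299 -1.71
v -2.236 -2.917 -0.749
v -0.54 -4.005 -1.61
v -2.333 -3.623 -0.649
v -0.363 -4.474 -1.094
v -2.156 -4.092 -0.133
v -0.017 -4.432 -0.464
v -1.81 -4.05 0.496
v 0.296 -3.903 -0.091
v -1.497 -3.521 0.87
v -3.891 1.291 3.817
v -2.672 2.162 4.317
v -4.518 2.694 2.899
v -3.298 3.565 3.399
v -3.042 0.835 2.541
v -1.822 1.706 3.041
v -3.668 2.238 1.623
v -2.449 3.109 2.123
v -2.646 -0.419 -3.909
v -1.921 -0.504 -3.258
v -3.539 -1.396 -3.042
v -2.814 -1.481 -2.391
v -3.293 -0.634 -2.481
v -2.741 -0.03 -3.017
v -2.719 -1.87 -3.283
v -2.167 -1.266 -3.819
v -1.966 -1.401 -2.872
v -2.321 -0.637 -2.376
v -3.139 -1.263 -3.924
v -3.494 -0.499 -3.428
f 2 1 5
f 2 5 3
f 3 5 6
f 3 6 4
f 5 1 7
f 5 7 6
f 6 7 8
f 6 8 4
f 7 1 9
f 7 9 8
f 8 9 10
f 8 10 4
f 9 1 11
f 9 11 10
f 10 11 12
f 10 12 4
f 11 1 13
f 11 13 12
f 12 13 14
f 12 14 4
f 13 1 15
f 13 15 14
f 14 15 16
f 14 16 4
f 15 1 17
f 15 17 16
f 16 17 18
f 16 18 4
f 17 1 2
f 17 2 18
f 18 2 3
f 18 3 4
f 20 22 19
f 23 20 19
f 19 22 21
f 21 23 19
f 20 26 22
f 24 20 23
f 24 26 20
f 22 26 21
f 25 23 21
f 21 26 25
f 25 24 23
f 26 24 25
f 27 38 32
f 27 32 28
f 27 28 34
f 27 34 37
f 27 37 38
f 28 32 36
f 32 38 31
f 38 37 29
f 37 34 33
f 34 28 35
f 30 36 31
f 30 31 29
f 30 29 33
f 30 33 35
f 30 35 36
f 31 36 32
f 29 31 38
f 33 29 37
f 35 33 34
f 36 35 28



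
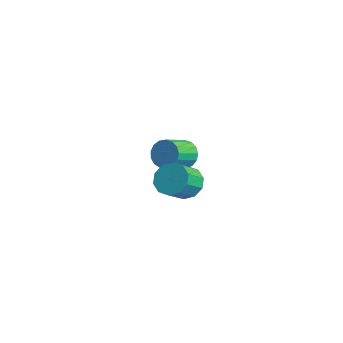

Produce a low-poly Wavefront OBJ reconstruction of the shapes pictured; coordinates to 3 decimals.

v -3.54 3.24 -1.078
v -2.958 3.13 -1.896
v -2.278 1.69 -1.22
v -2.86 1.8 -0.402
v -2.688 3.398 -1.597
v -2.008 1.958 -0.921
v -2.613 3.63 -1.18
v -1.934 2.19 -0.503
v -2.751 3.772 -0.739
v -2.072 2.332 -0.062
v -3.07 3.792 -0.375
v -2.39 2.352 0.301
v -3.496 3.686 -0.173
v -2.816 2.246 0.503
v -3.932 3.478 -0.178
v -3.252 2.038 0.498
v -4.278 3.215 -0.39
v -3.599 1.775 0.287
v -4.455 2.958 -0.759
v -3.776 1.518 -0.082
v -4.423 2.765 -1.201
v -3.743 1.326 -0.525
v -4.188 2.682 -1.615
v -3.508 1.242 -0.939
v -3.805 2.726 -1.906
v -3.125 1.286 -1.23
v -3.361 2.888 -2.008
v -2.681 1.448 -1.331
v 3.001 0.69 0.671
v 3.562 0.34 -0.183
v 4.2 -0.78 0.695
v 3.639 -0.43 1.549
v 3.931 0.798 0.133
v 4.569 -0.323 1.011
v 3.945 1.214 0.654
v 4.583 0.094 1.532
v 3.599 1.431 1.182
v 4.236 0.31 2.06
v 3.024 1.364 1.515
v 3.661 0.244 2.393
v 2.44 1.04 1.525
v 3.078 -0.08 2.403
v 2.071 0.583 1.209
v 2.709 -0.538 2.087
v 2.057 0.166 0.688
v 2.695 -0.954 1.566
v 2.404 -0.05 0.16
v 3.041 -1.171 1.038
v 2.979 0.016 -0.173
v 3.616 -1.104 0.705
f 2 1 5
f 2 5 3
f 3 5 6
f 3 6 4
f 5 1 7
f 5 7 6
f 6 7 8
f 6 8 4
f 7 1 9
f 7 9 8
f 8 9 10
f 8 10 4
f 9 1 11
f 9 11 10
f 10 11 12
f 10 12 4
f 11 1 13
f 11 13 12
f 12 13 14
f 12 14 4
f 13 1 15
f 13 15 14
f 14 15 16
f 14 16 4
f 15 1 17
f 15 17 16
f 16 17 18
f 16 18 4
f 17 1 19
f 17 19 18
f 18 19 20
f 18 20 4
f 19 1 21
f 19 21 20
f 20 21 22
f 20 22 4
f 21 1 23
f 21 23 22
f 22 23 24
f 22 24 4
f 23 1 25
f 23 25 24
f 24 25 26
f 24 26 4
f 25 1 27
f 25 27 26
f 26 27 28
f 26 28 4
f 27 1 2
f 27 2 28
f 28 2 3
f 28 3 4
f 30 29 33
f 30 33 31
f 31 33 34
f 31 34 32
f 33 29 35
f 33 35 34
f 34 35 36
f 34 36 32
f 35 29 37
f 35 37 36
f 36 37 38
f 36 38 32
f 37 29 39
f 37 39 38
f 38 39 40
f 38 40 32
f 39 29 41
f 39 41 40
f 40 41 42
f 40 42 32
f 41 29 43
f 41 43 42
f 42 43 44
f 42 44 32
f 43 29 45
f 43 45 44
f 44 45 46
f 44 46 32
f 45 29 47
f 45 47 46
f 46 47 48
f 46 48 32
f 47 29 49
f 47 49 48
f 48 49 50
f 48 50 32
f 49 29 30
f 49 30 50
f 50 30 31
f 50 31 32

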